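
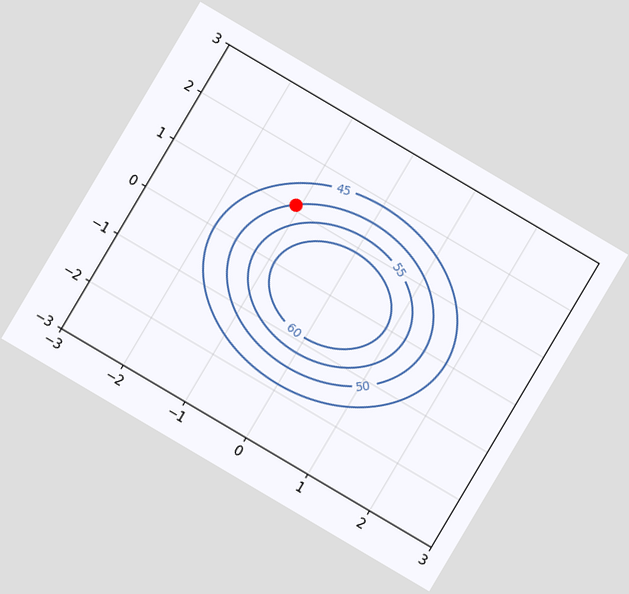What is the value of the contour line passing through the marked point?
50

The chart is tilted about 31° clockwise. The marked point sits on the contour labelled 50.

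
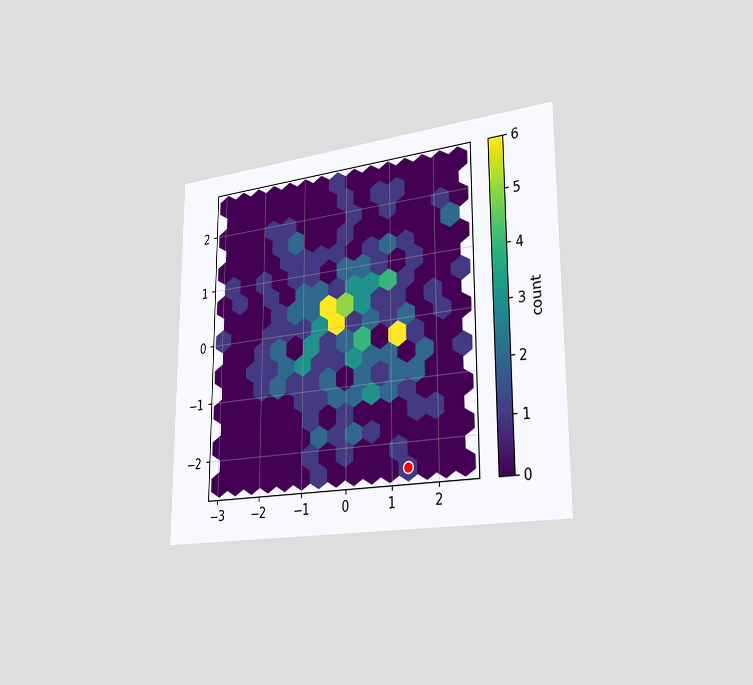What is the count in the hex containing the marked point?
1

The chart is viewed slightly from the right. The marked hex reads 1 on the colorbar.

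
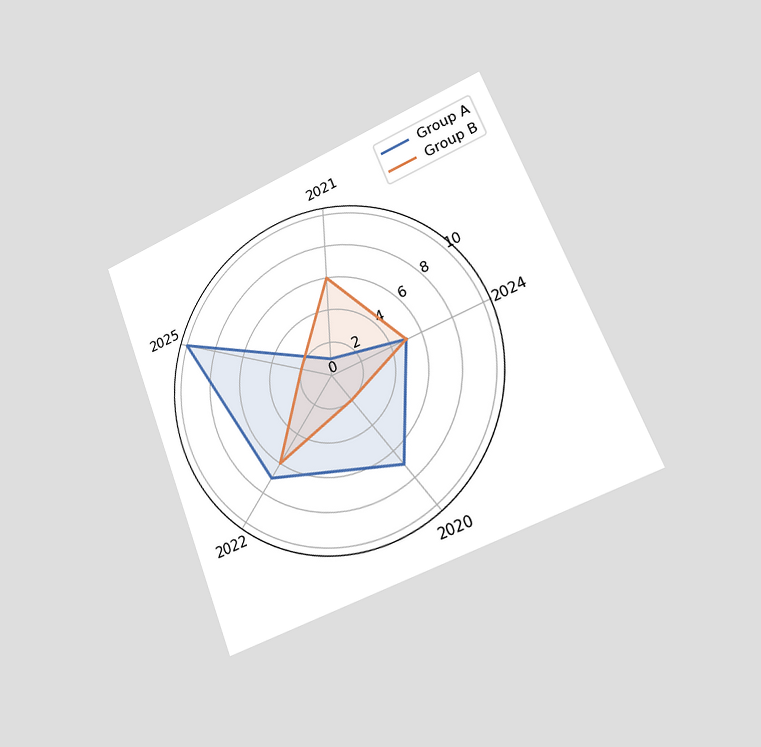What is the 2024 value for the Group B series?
5

The chart is tilted about 22° counter-clockwise and viewed slightly from the right. On the 2024 axis, Group B reaches 5.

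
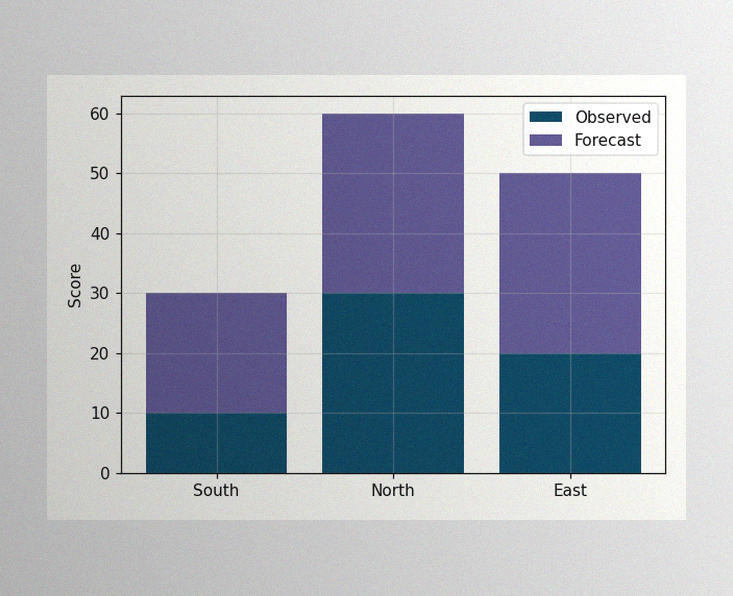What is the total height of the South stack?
The image has some photo noise and uneven lighting. The South stack's top reaches 30 on the y-axis.

30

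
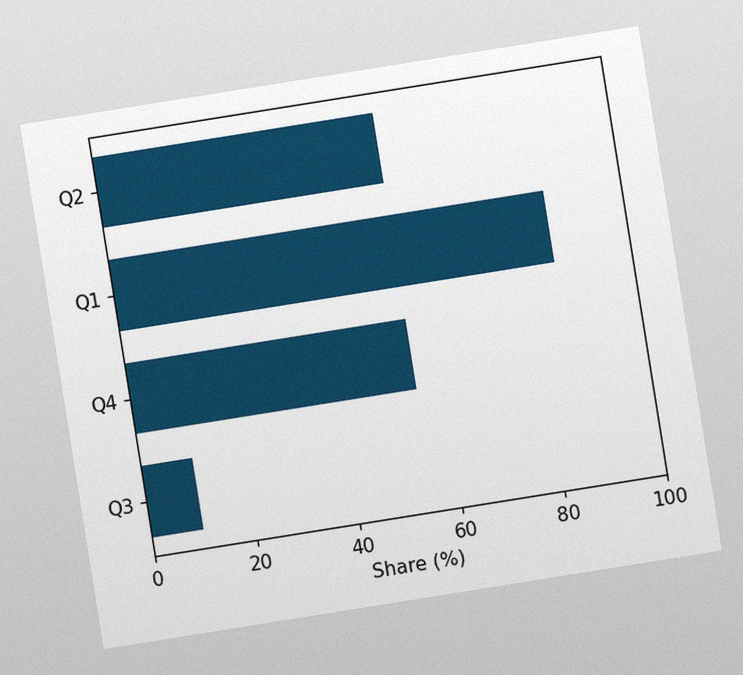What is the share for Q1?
85%

The chart is tilted about 9° counter-clockwise, with some photo noise. Reading along the chart's x-axis, the Q1 bar reaches 85%.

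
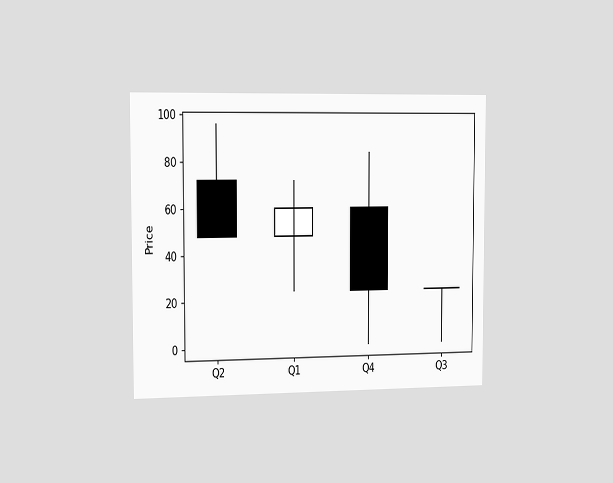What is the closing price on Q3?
The chart is viewed slightly from the left. The Q3 candle closes at 24.

24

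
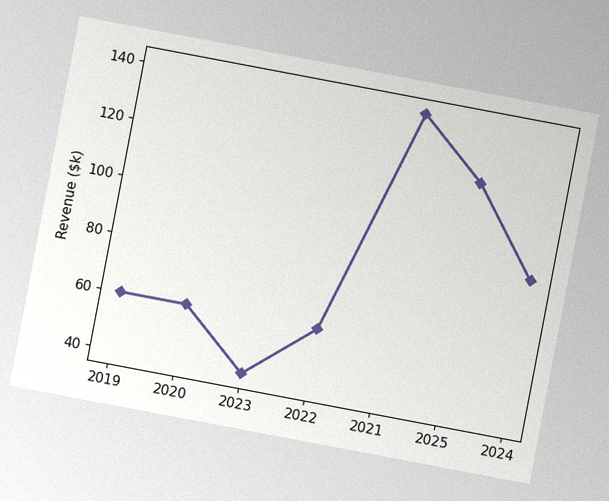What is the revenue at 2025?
The chart is tilted about 11° clockwise, with some photo noise. At 2025, the line is at $120k.

$120k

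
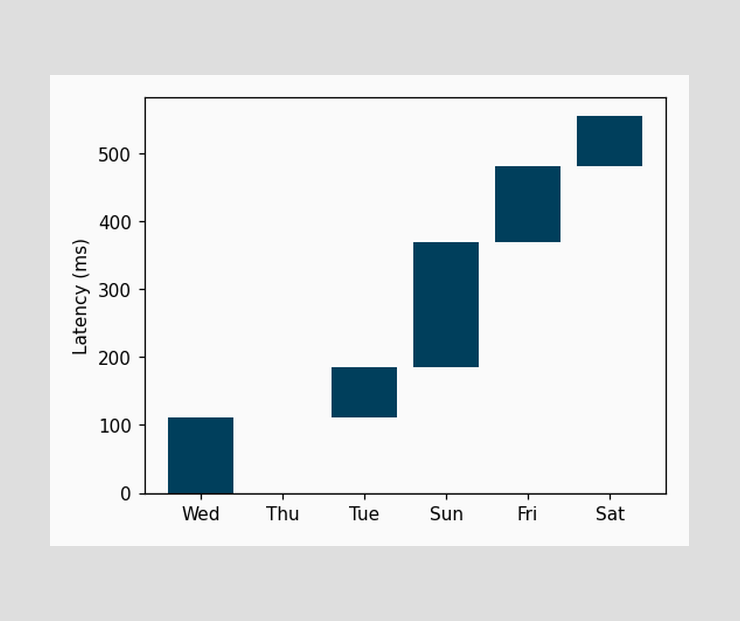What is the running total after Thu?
After Thu the running total reaches 111ms.

111ms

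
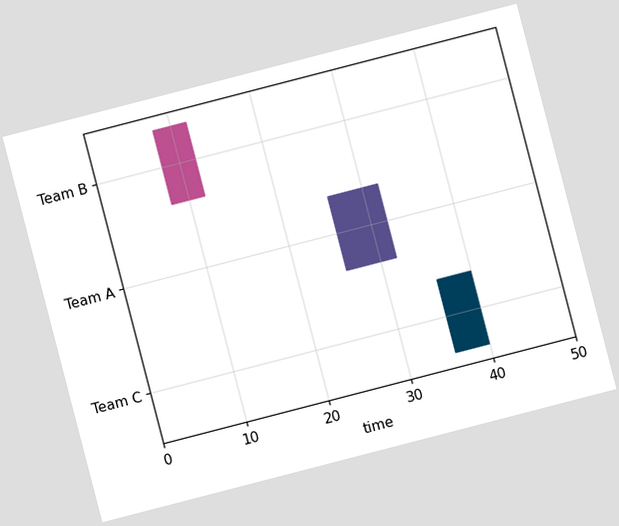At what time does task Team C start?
The chart is tilted about 15° counter-clockwise. The Team C bar begins at t=36.

36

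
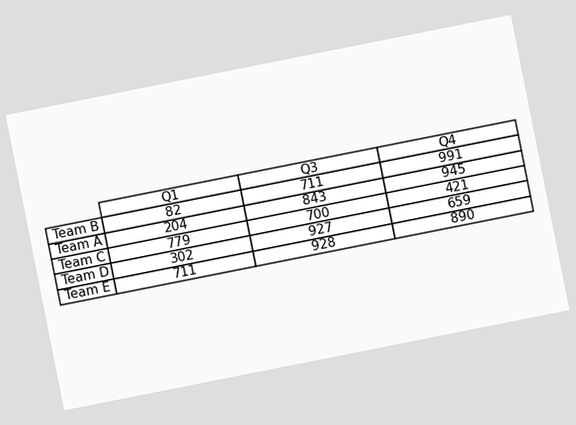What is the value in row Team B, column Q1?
82

The chart is tilted about 11° counter-clockwise. The (Team B, Q1) cell reads 82.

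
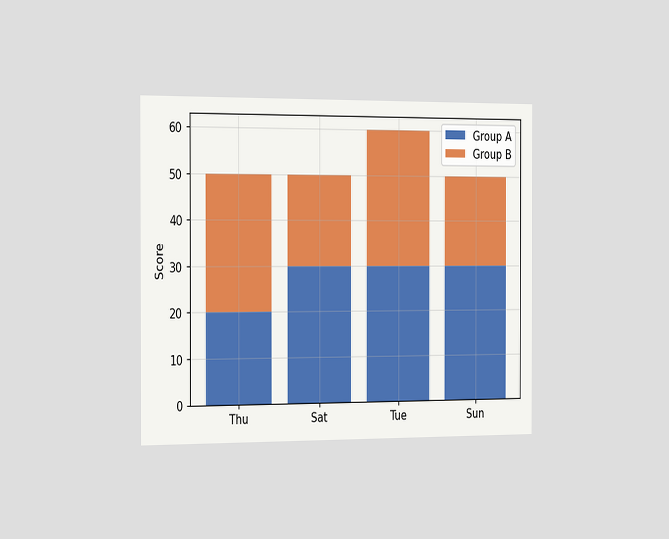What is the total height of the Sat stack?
The chart is viewed slightly from the left. The Sat stack's top reaches 50 on the y-axis.

50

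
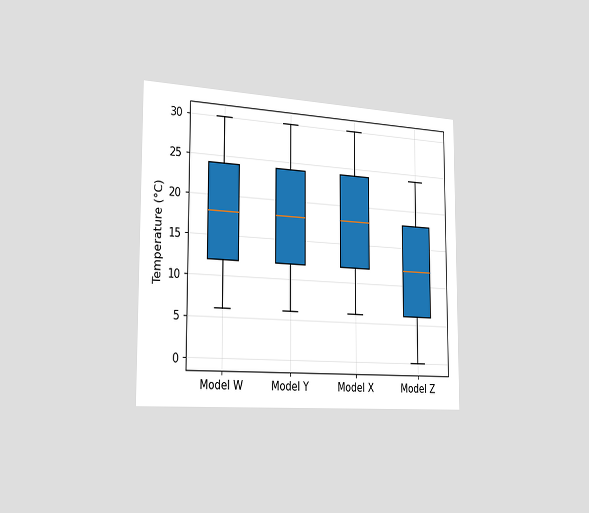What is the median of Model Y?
18°C

The chart is viewed slightly from the left. The median line in the Model Y box sits at 18°C.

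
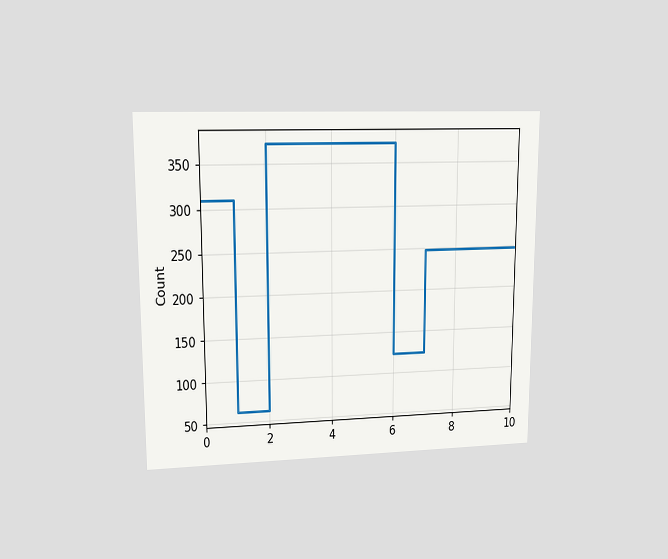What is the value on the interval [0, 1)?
310

The chart is viewed at a slight angle. On [0, 1) the step sits at 310.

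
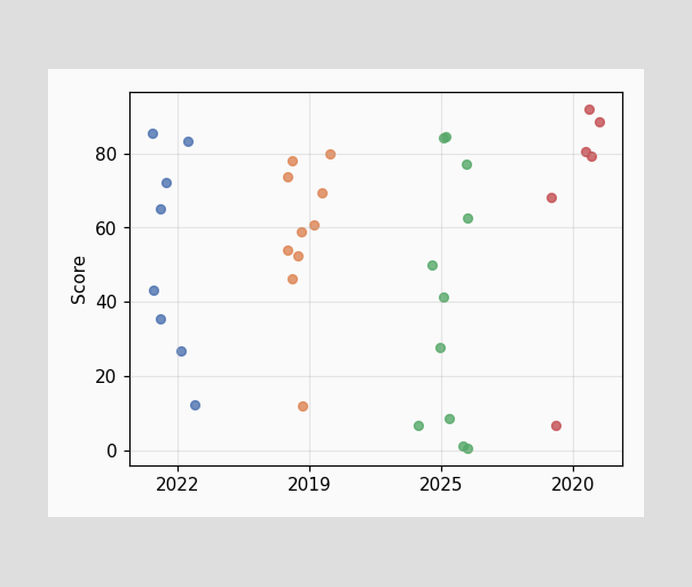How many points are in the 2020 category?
6

Counting the markers in the 2020 column gives 6.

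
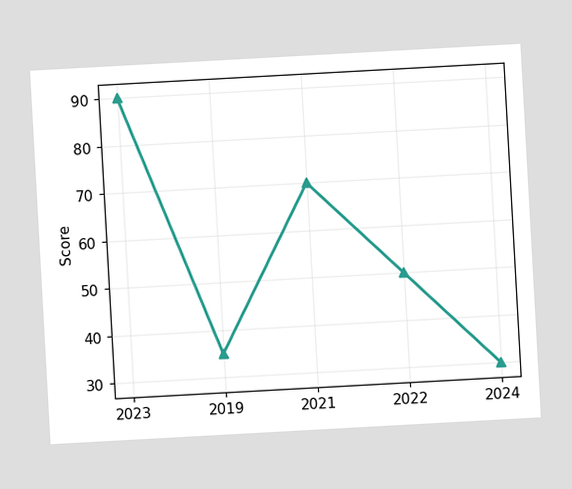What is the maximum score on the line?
The chart is tilted about 3° counter-clockwise. The highest point is at 2023, and reading across to the y-axis gives 90.

90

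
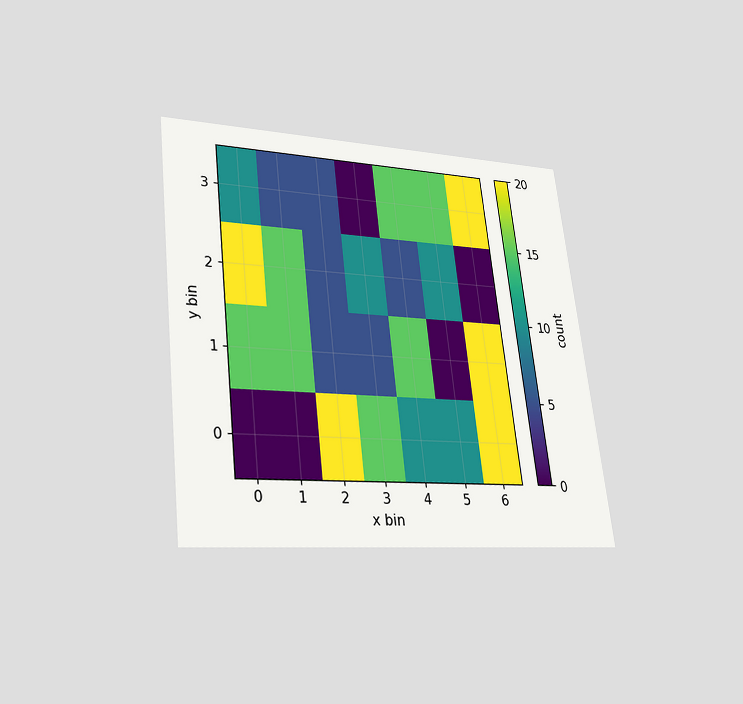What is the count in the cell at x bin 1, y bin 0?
0

The chart is tilted about 7° counter-clockwise and viewed slightly from below. Matching the cell (1, 0) against the colorbar gives 0.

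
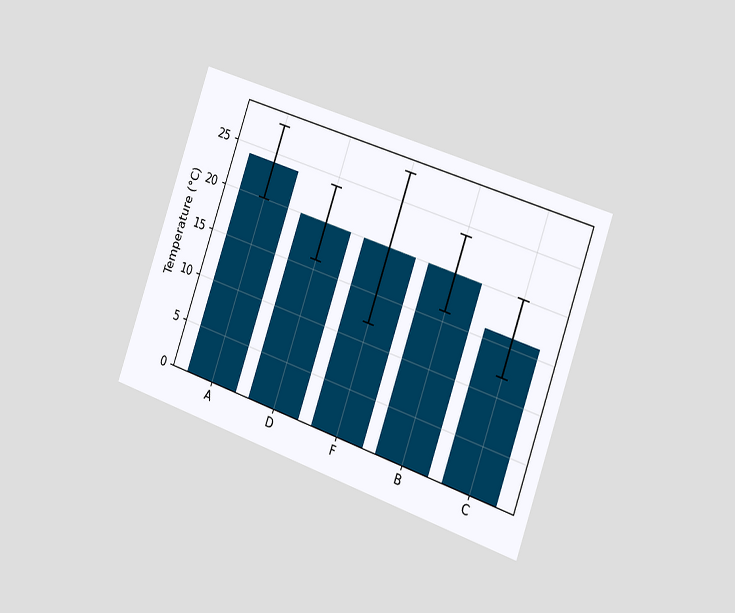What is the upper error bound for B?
24°C

The chart is tilted about 19° clockwise and viewed slightly from the right. The B bar's upper whisker reaches 24°C.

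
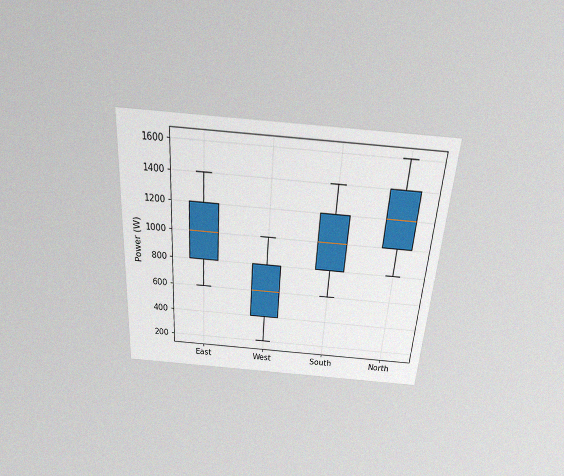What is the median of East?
The chart is tilted about 4° clockwise and viewed slightly from above, with some photo noise. The median line in the East box sits at 1000W.

1000W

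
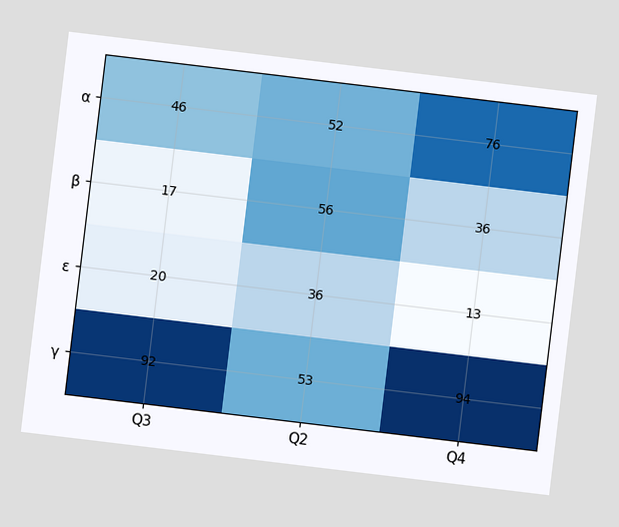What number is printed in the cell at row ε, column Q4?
13

The chart is tilted about 7° clockwise. The (ε, Q4) cell reads 13.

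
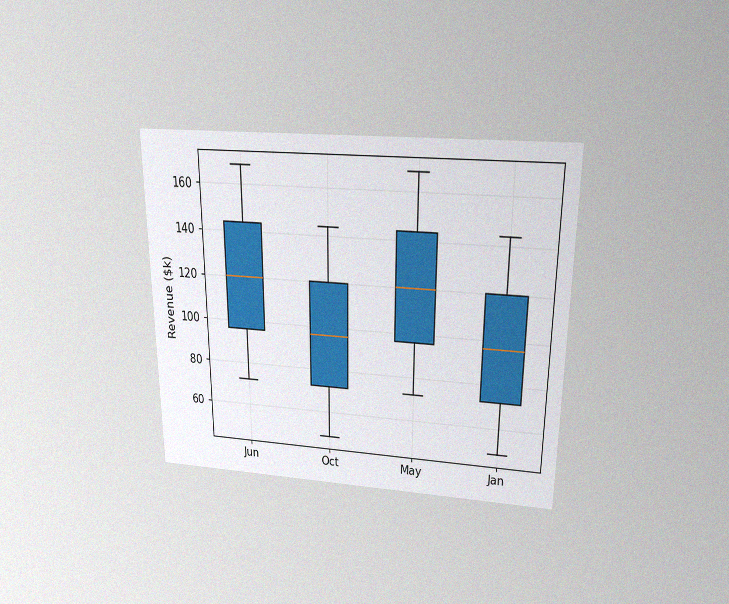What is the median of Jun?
$120k

The chart is viewed slightly from above, with some photo noise. The median line in the Jun box sits at $120k.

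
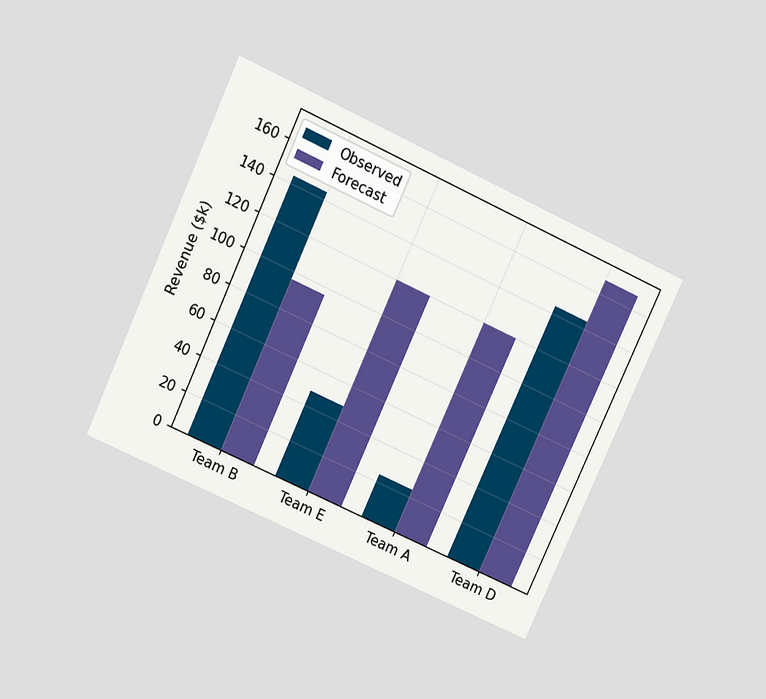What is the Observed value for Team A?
$24k

The chart is tilted about 25° clockwise and viewed slightly from above. The Observed bar at Team A reaches $24k on the y-axis.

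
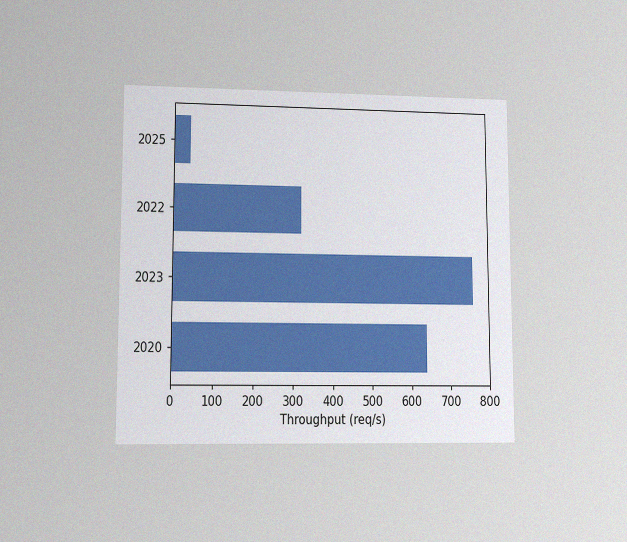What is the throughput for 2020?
640req/s

The chart is viewed at a slight angle, with some photo noise. Reading along the chart's x-axis, the 2020 bar reaches 640req/s.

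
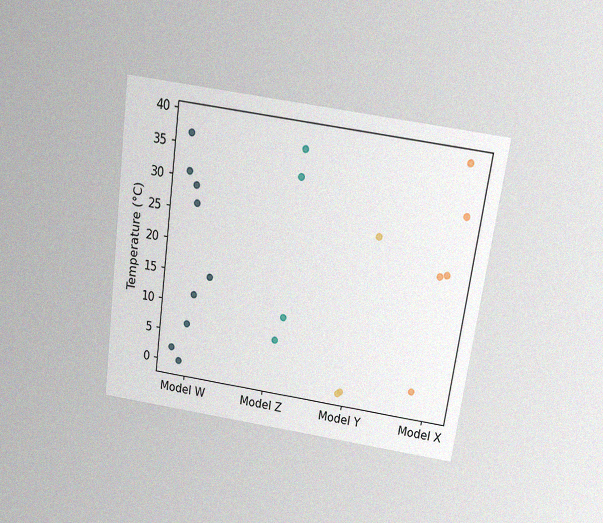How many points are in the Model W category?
The chart is tilted about 8° clockwise and viewed slightly from above, with some photo noise. Counting the markers in the Model W column gives 9.

9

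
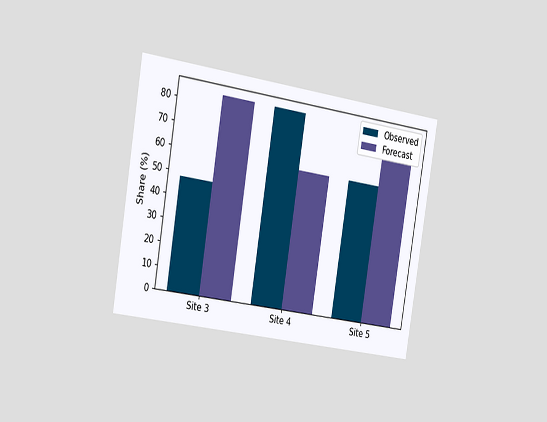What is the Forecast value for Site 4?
60%

The chart is tilted about 9° clockwise and viewed slightly from the left. The Forecast bar at Site 4 reaches 60% on the y-axis.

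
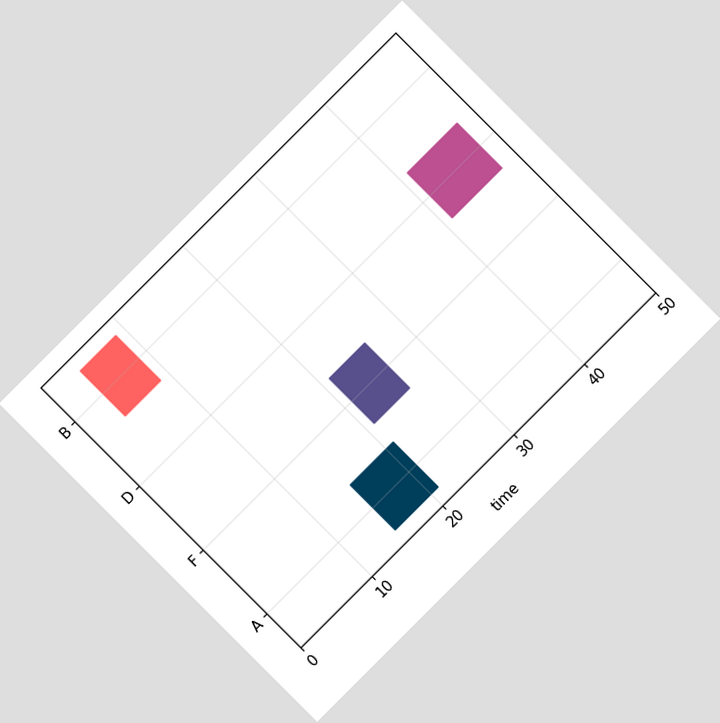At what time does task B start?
The chart is tilted about 45° counter-clockwise. The B bar begins at t=4.

4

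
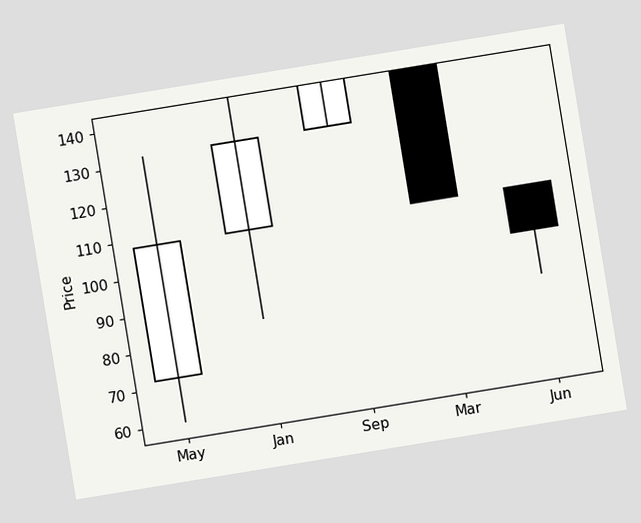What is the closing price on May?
The chart is tilted about 9° counter-clockwise. The May candle closes at 108.

108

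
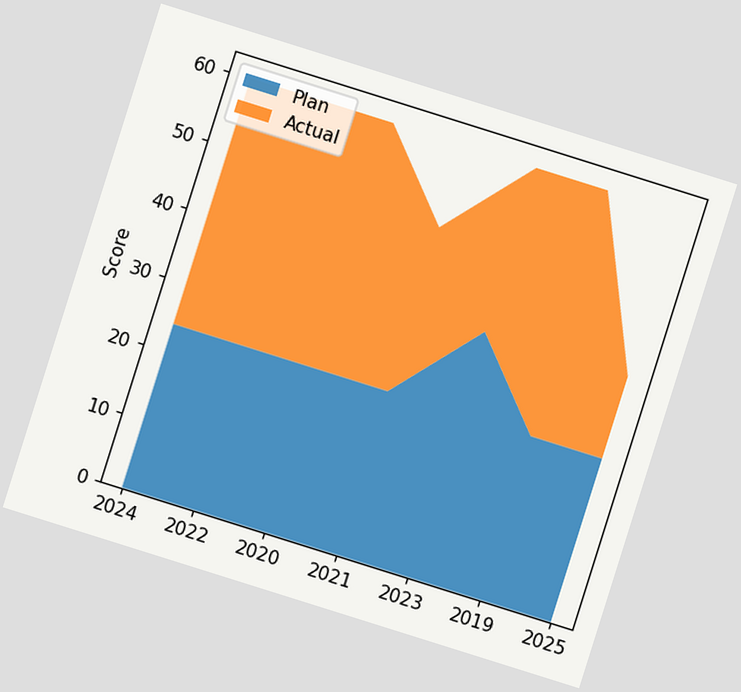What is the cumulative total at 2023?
The chart is tilted about 17° clockwise. The stacked total at 2023 reaches 60.

60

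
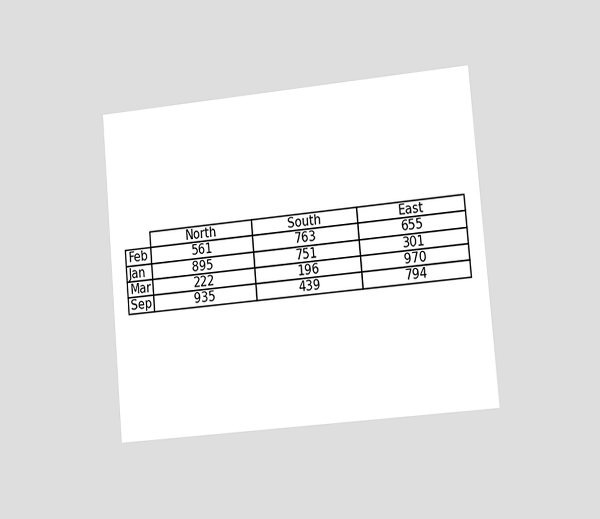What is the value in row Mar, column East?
The chart is tilted about 5° counter-clockwise and viewed slightly from the right. The (Mar, East) cell reads 970.

970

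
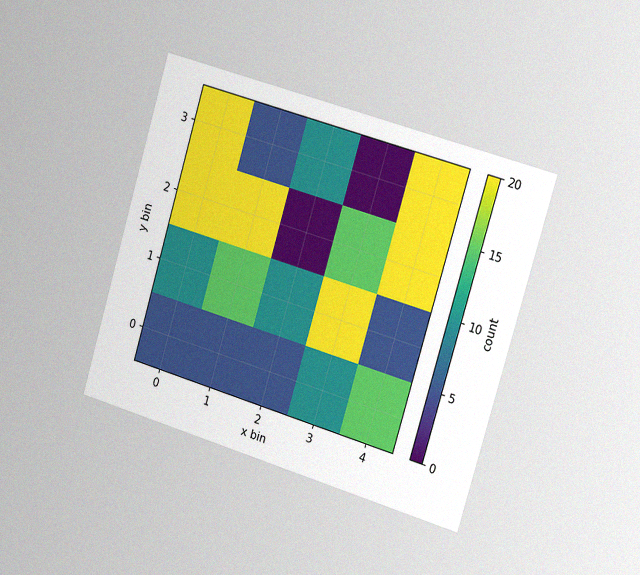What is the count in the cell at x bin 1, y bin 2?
20

The chart is tilted about 17° clockwise and viewed slightly from the right, with some photo noise. Matching the cell (1, 2) against the colorbar gives 20.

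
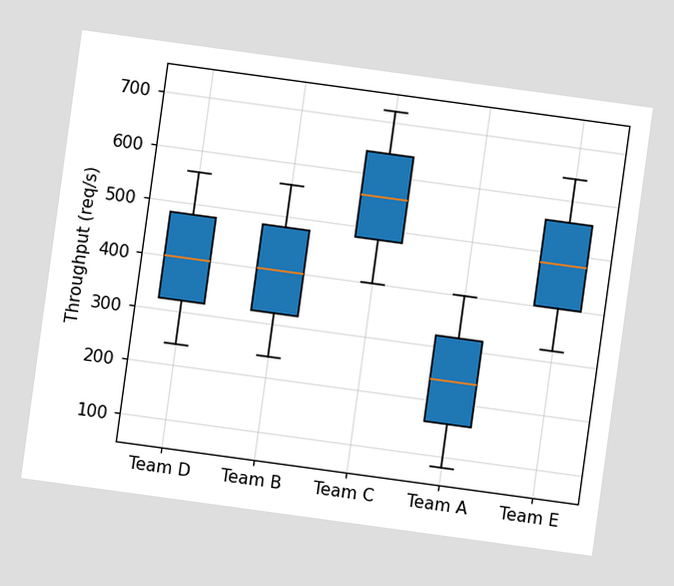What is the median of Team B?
400req/s

The chart is tilted about 8° clockwise. The median line in the Team B box sits at 400req/s.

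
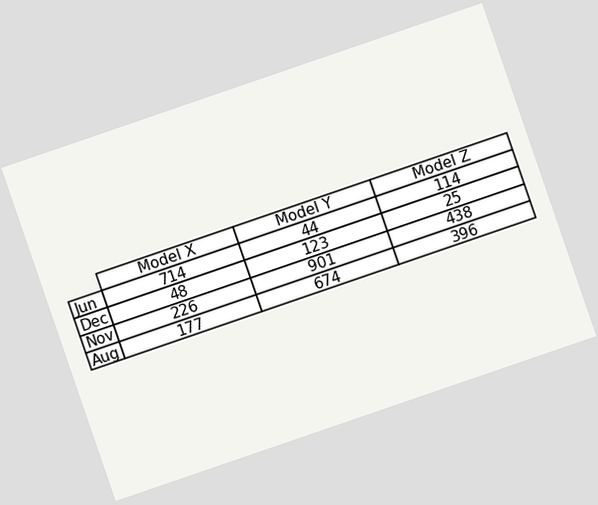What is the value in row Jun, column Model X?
714

The chart is tilted about 19° counter-clockwise. The (Jun, Model X) cell reads 714.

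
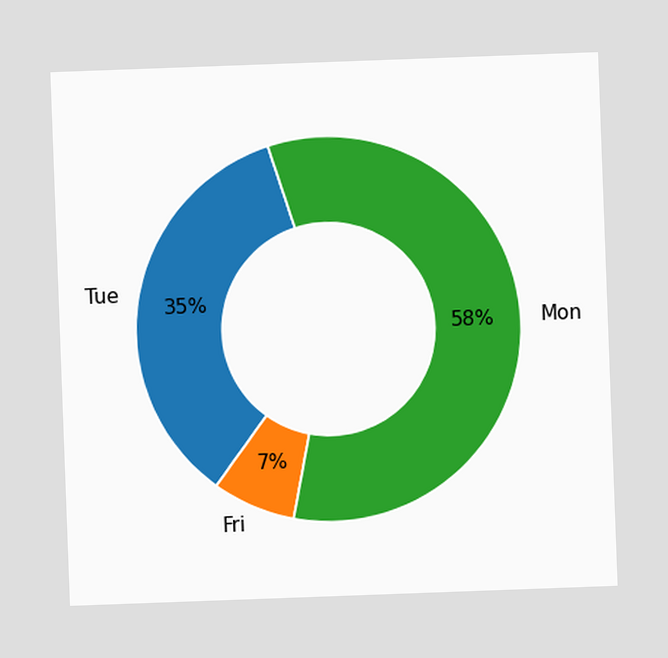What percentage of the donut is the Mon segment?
58%

The chart is tilted about 2° counter-clockwise. The Mon segment takes up 58% of the ring.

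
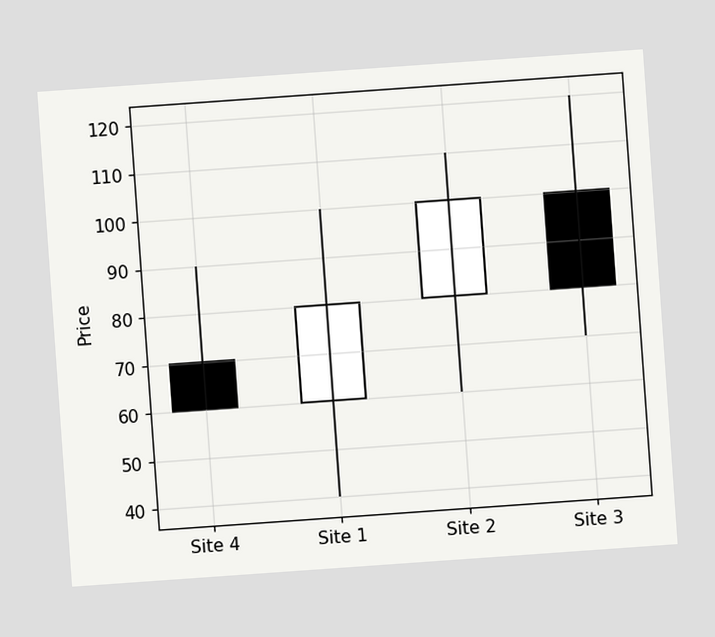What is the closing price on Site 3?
The chart is tilted about 4° counter-clockwise. The Site 3 candle closes at 80.

80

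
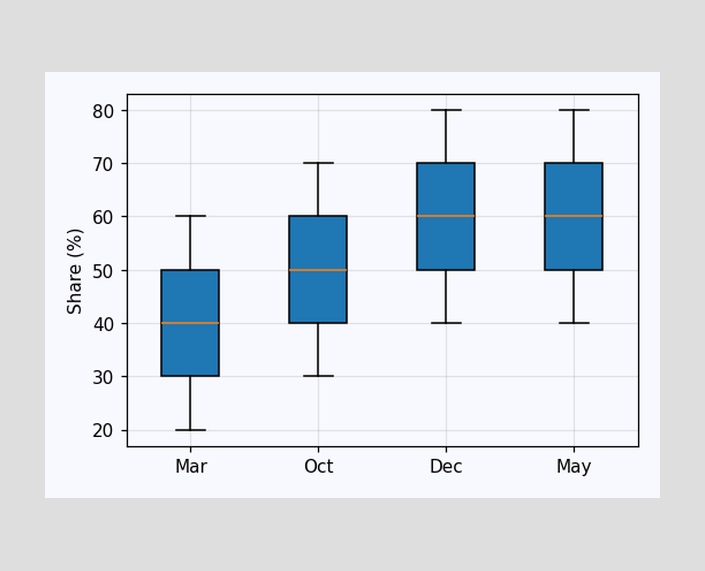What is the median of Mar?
The median line in the Mar box sits at 40%.

40%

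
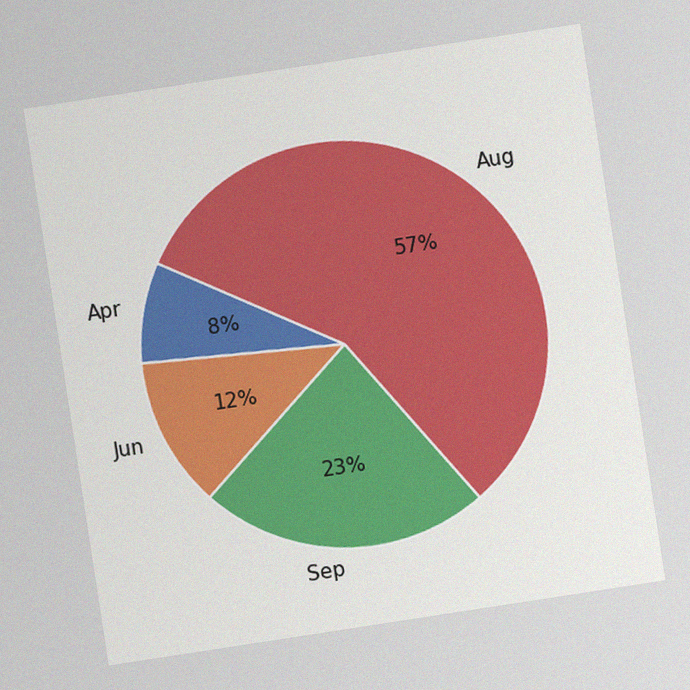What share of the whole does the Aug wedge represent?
57%

The chart is tilted about 9° counter-clockwise, with some photo noise. The Aug slice takes up 57% of the pie.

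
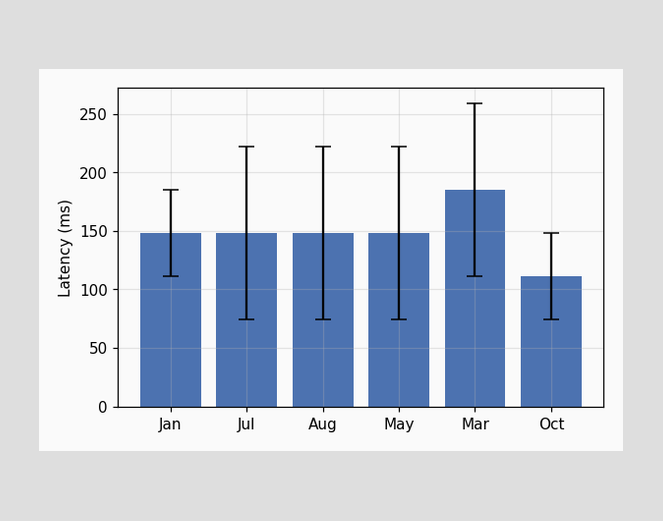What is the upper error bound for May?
222ms

The May bar's upper whisker reaches 222ms.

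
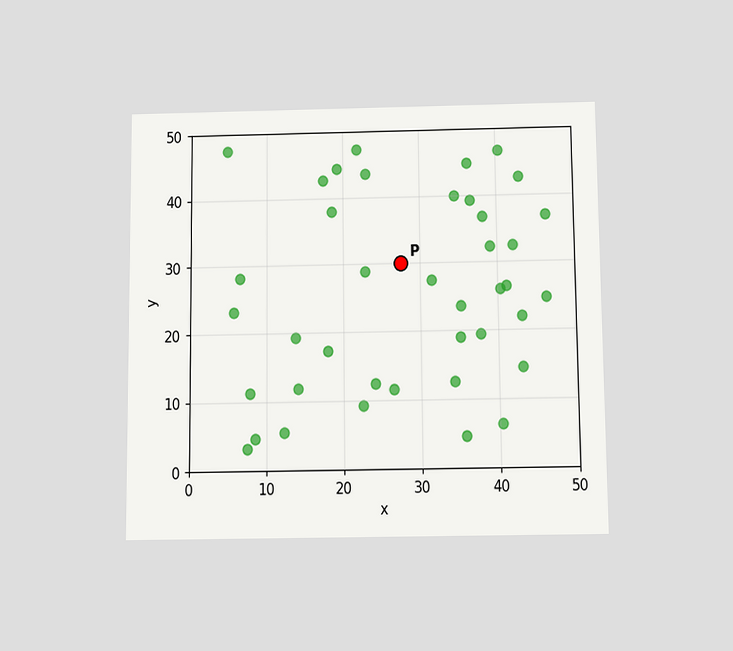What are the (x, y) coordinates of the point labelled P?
The chart is viewed slightly from below. Following the gridlines from P to each axis, P sits at (27.5, 30).

(27.5, 30)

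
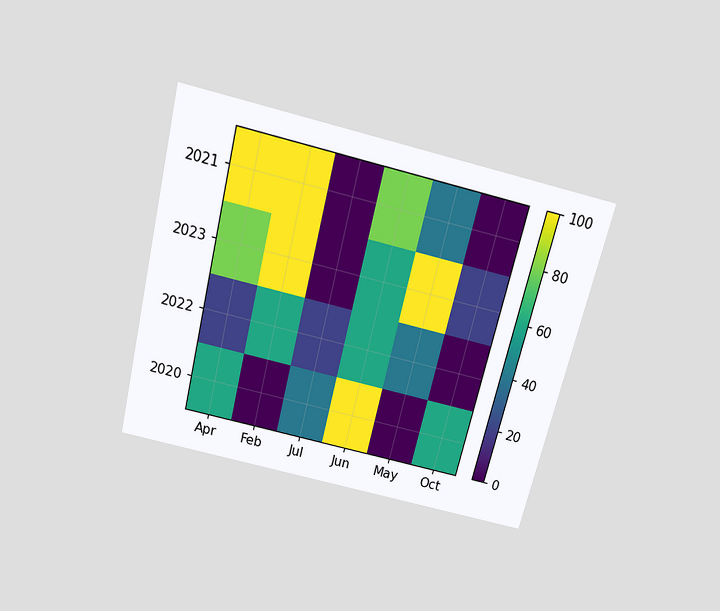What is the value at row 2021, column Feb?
The chart is tilted about 14° clockwise and viewed slightly from above. Matching cell (2021, Feb) against the colorbar gives 100.

100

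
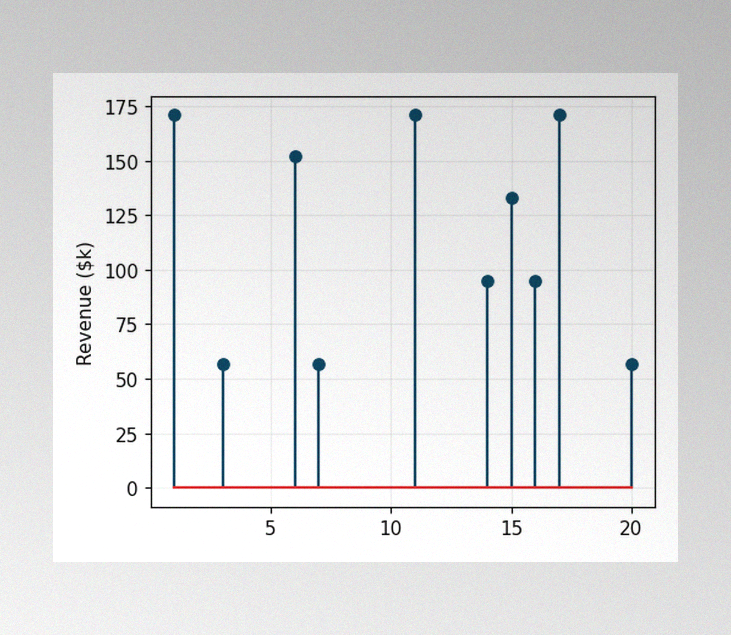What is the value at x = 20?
$57k

The image has some photo noise and uneven lighting. The stem at x=20 reaches $57k.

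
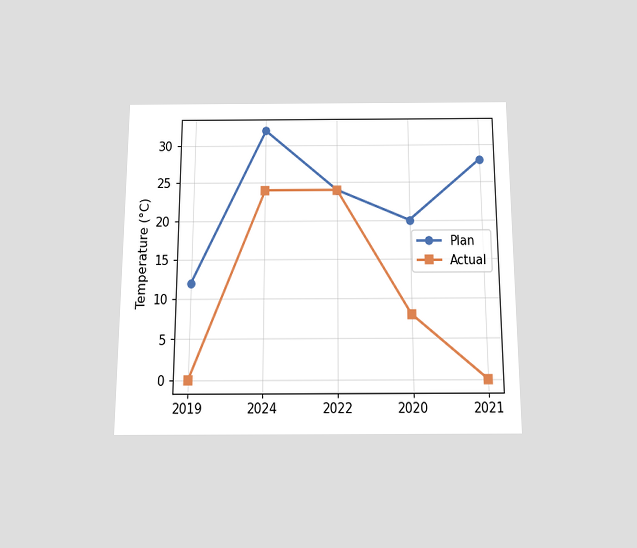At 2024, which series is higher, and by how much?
Plan, by 8°C

The chart is viewed slightly from below. At 2024, Plan sits above the other line by 8°C.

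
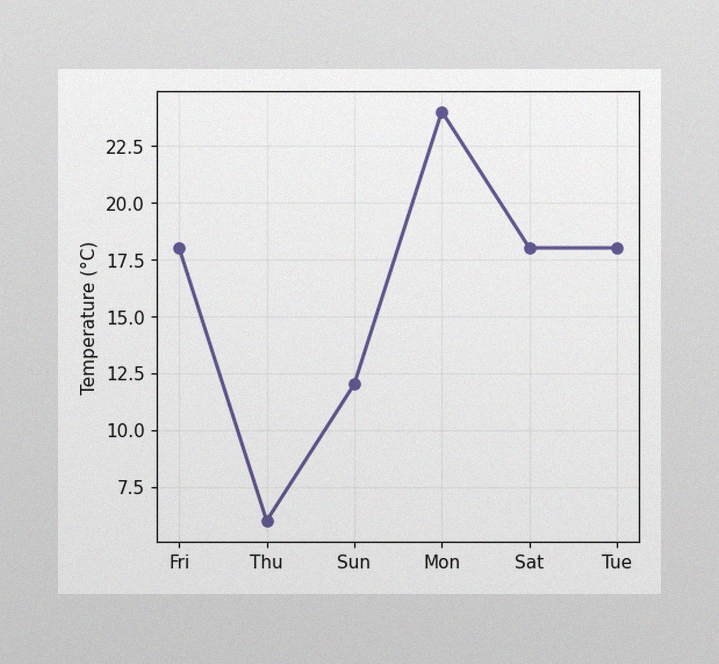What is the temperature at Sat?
The image has some photo noise and uneven lighting. At Sat, the line is at 18°C.

18°C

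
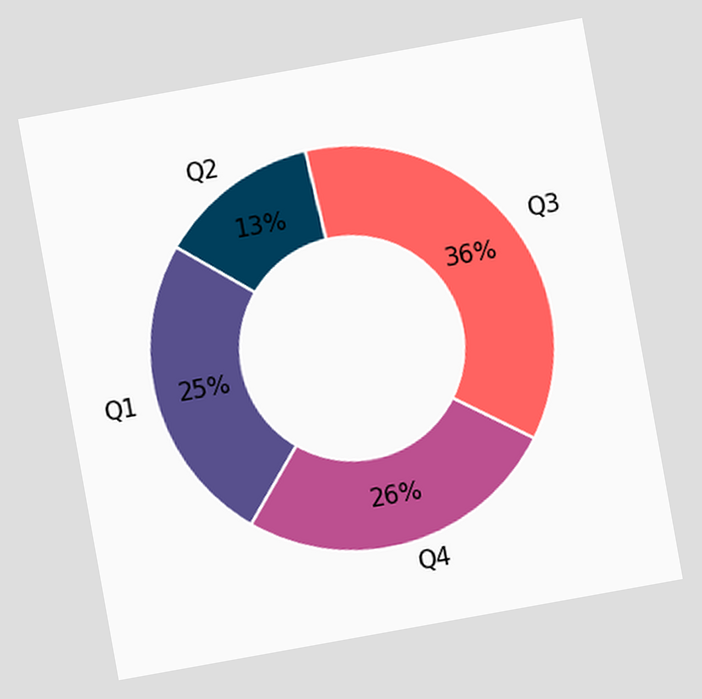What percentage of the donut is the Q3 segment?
The chart is tilted about 10° counter-clockwise. The Q3 segment takes up 36% of the ring.

36%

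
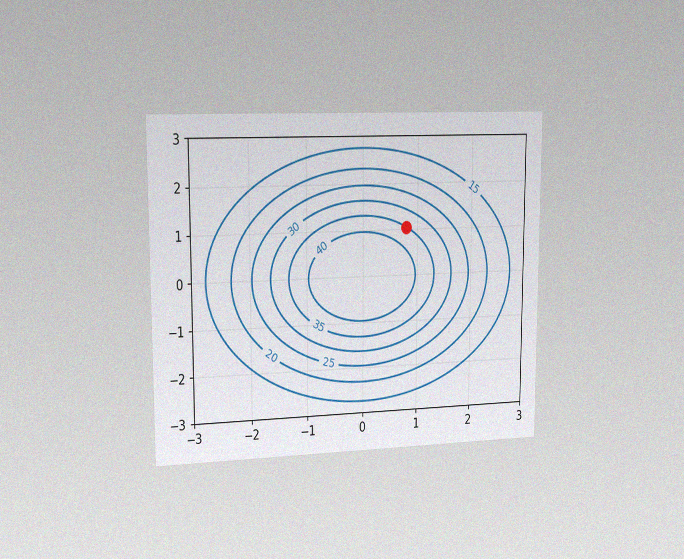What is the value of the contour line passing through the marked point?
35

The chart is viewed slightly from the left, with some photo noise. The marked point sits on the contour labelled 35.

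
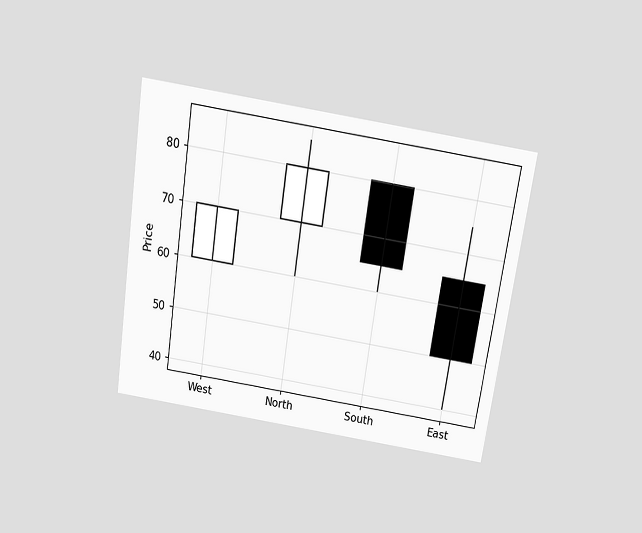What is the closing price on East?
The chart is tilted about 8° clockwise and viewed slightly from above. The East candle closes at 50.

50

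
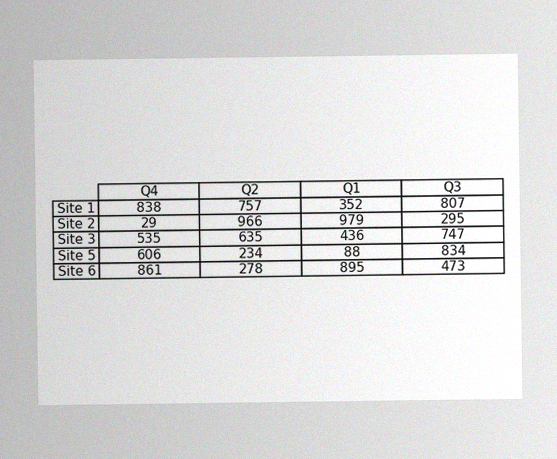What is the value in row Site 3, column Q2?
The image has some photo noise and uneven lighting. The (Site 3, Q2) cell reads 635.

635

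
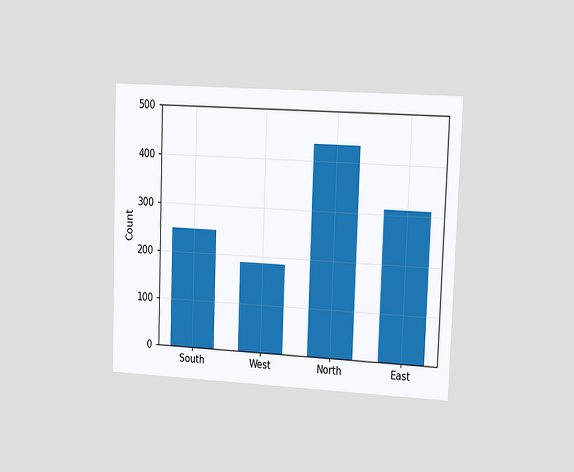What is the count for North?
The chart is tilted about 2° clockwise and viewed slightly from the right. Reading along the chart's y-axis, the North bar reaches 434.

434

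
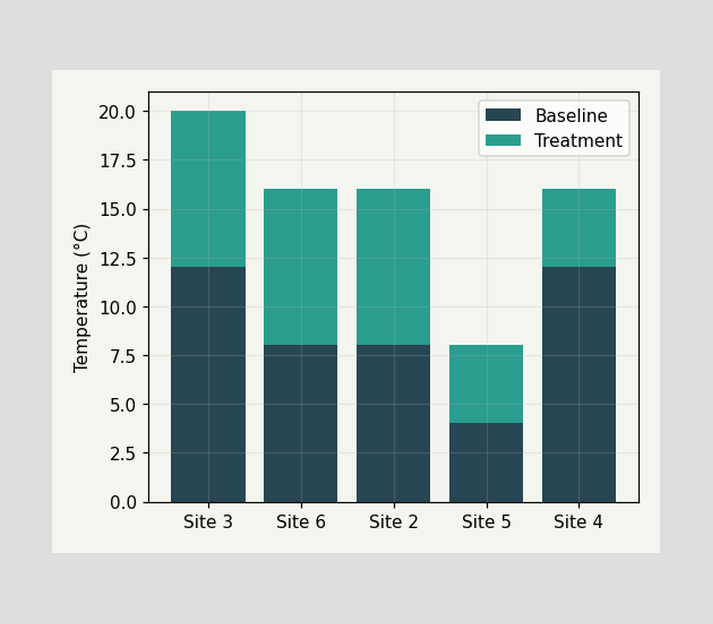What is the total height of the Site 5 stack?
8°C

The Site 5 stack's top reaches 8°C on the y-axis.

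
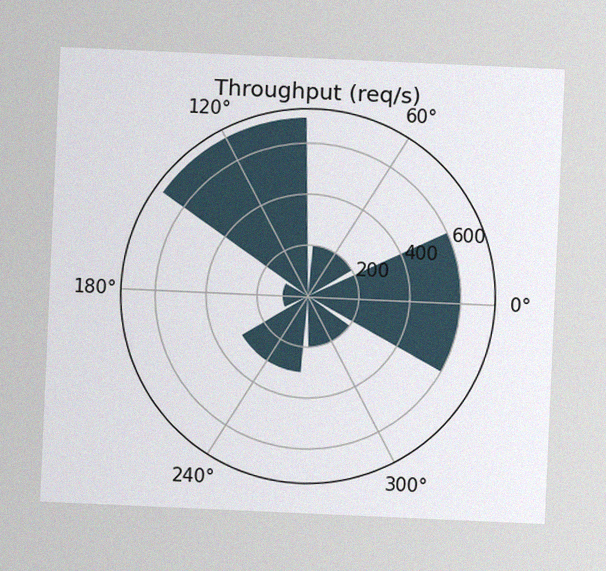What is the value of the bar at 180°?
100req/s

The chart is tilted about 3° clockwise, with some photo noise. The bar at 180° reaches 100req/s on the radial axis.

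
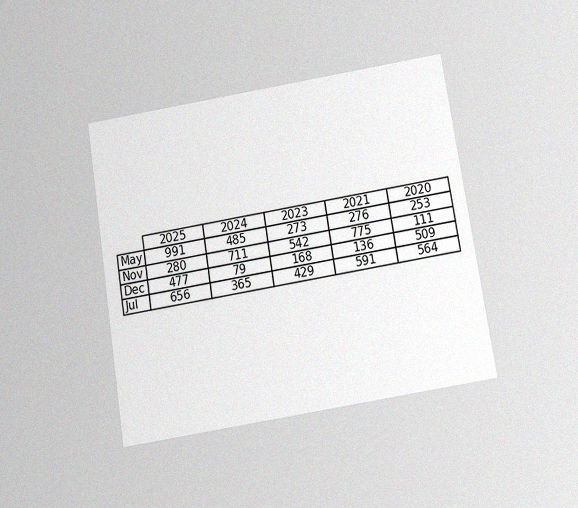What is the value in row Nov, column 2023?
The chart is tilted about 9° counter-clockwise and viewed slightly from below, with some photo noise. The (Nov, 2023) cell reads 542.

542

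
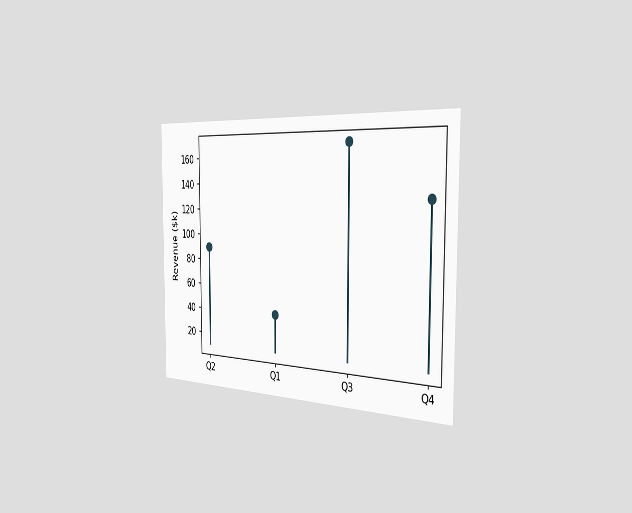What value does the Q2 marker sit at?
The chart is viewed slightly from the right. The Q2 marker sits at $90k.

$90k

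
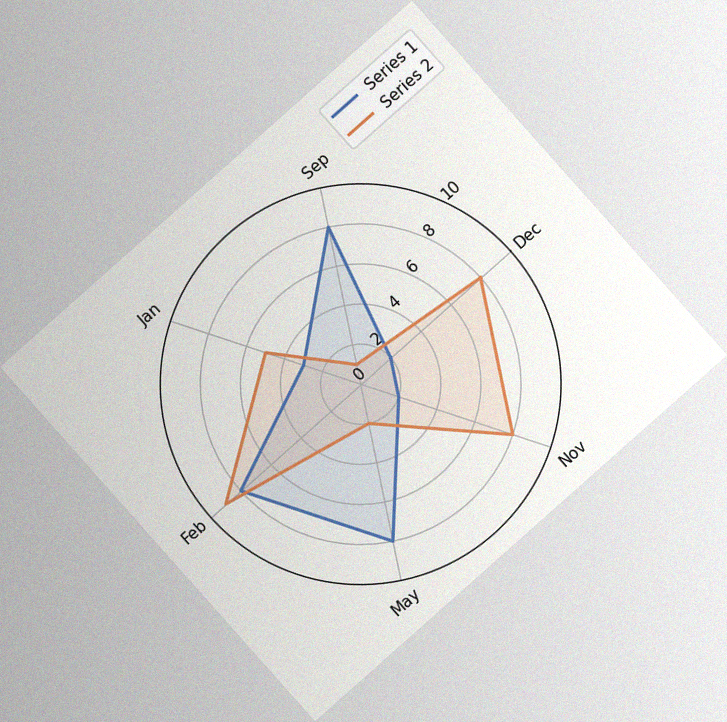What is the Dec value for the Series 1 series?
2

The chart is tilted about 42° counter-clockwise, with some photo noise. On the Dec axis, Series 1 reaches 2.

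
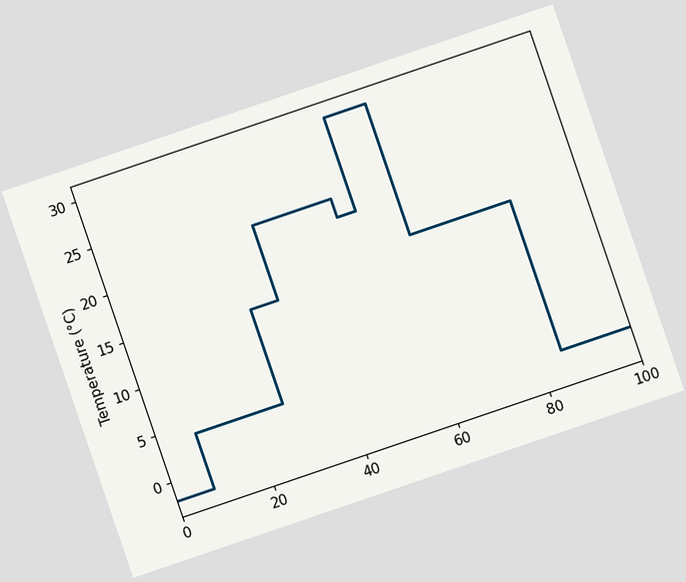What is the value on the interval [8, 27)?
The chart is tilted about 19° counter-clockwise. On [8, 27) the step sits at 4°C.

4°C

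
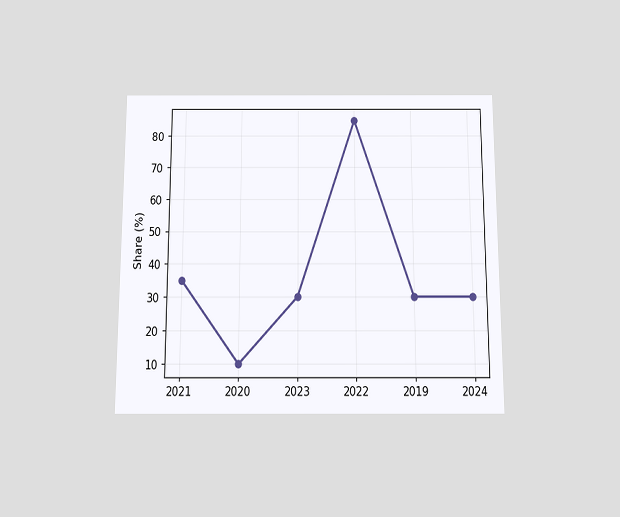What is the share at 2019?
The chart is viewed slightly from below. At 2019, the line is at 30%.

30%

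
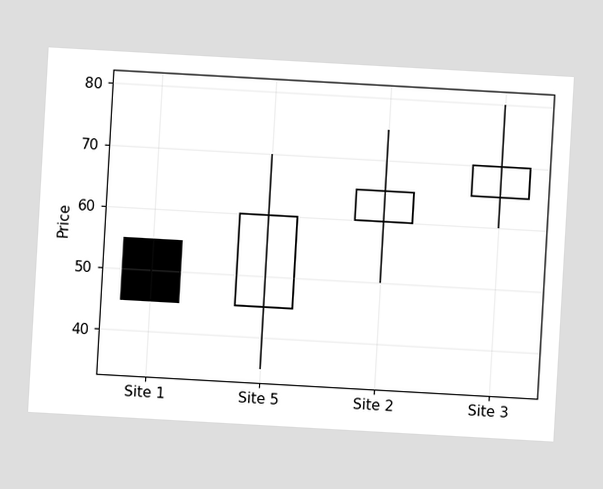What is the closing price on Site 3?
The chart is tilted about 3° clockwise. The Site 3 candle closes at 70.

70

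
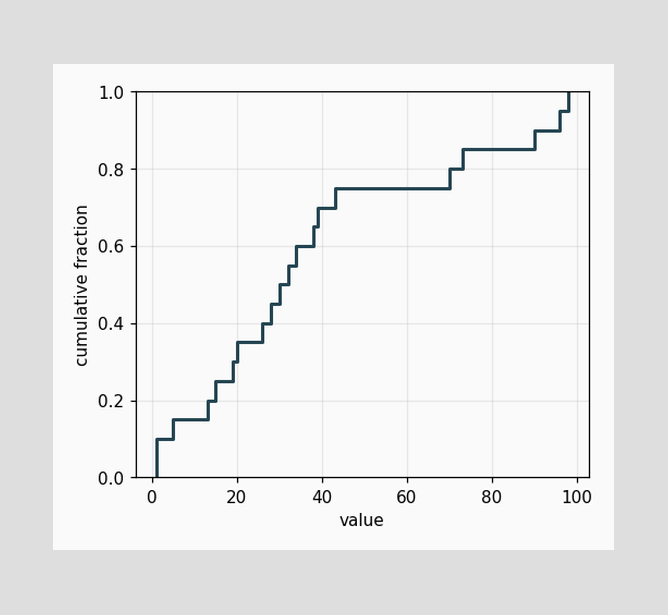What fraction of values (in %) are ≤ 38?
At x=38 the ECDF step is at 65%.

65%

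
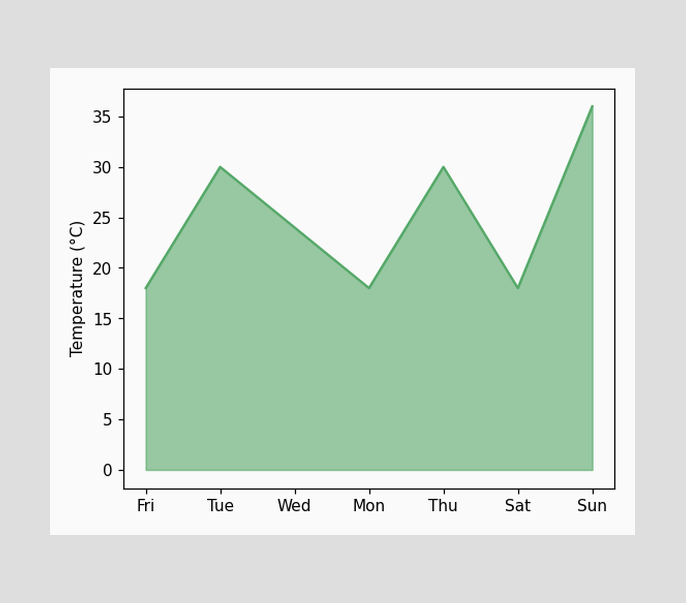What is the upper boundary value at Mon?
18°C

At Mon the upper boundary is at 18°C.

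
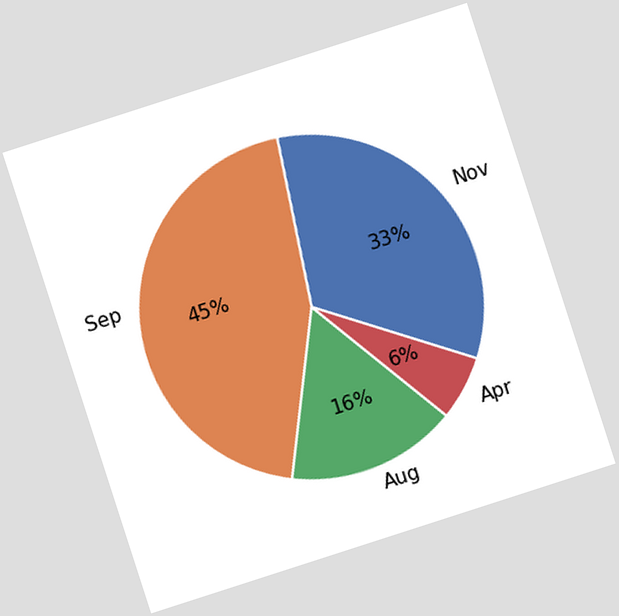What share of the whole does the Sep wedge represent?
The chart is tilted about 18° counter-clockwise. The Sep slice takes up 45% of the pie.

45%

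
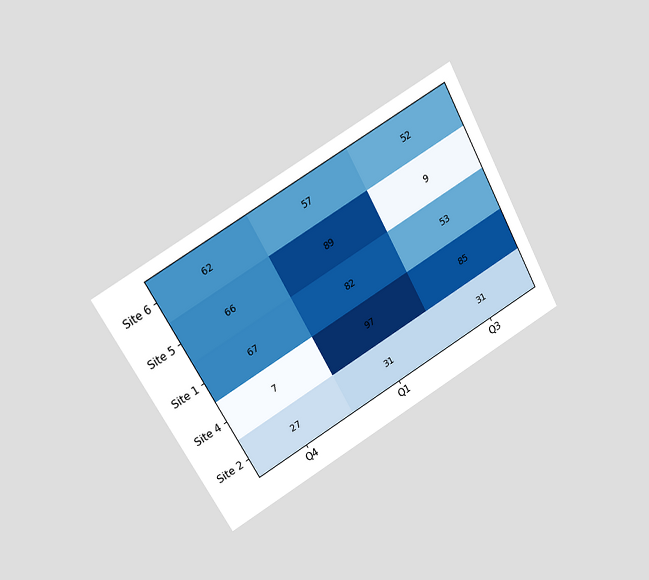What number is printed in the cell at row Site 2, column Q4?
The chart is tilted about 30° counter-clockwise and viewed at a slight angle. The (Site 2, Q4) cell reads 27.

27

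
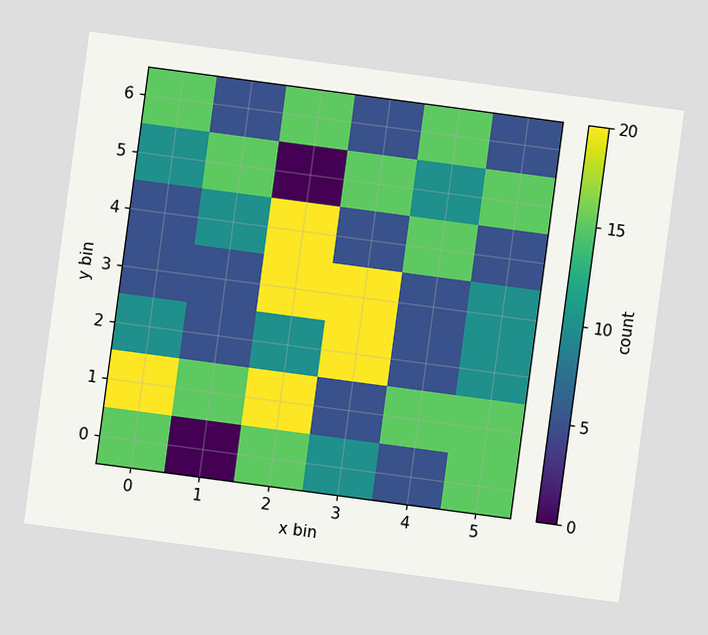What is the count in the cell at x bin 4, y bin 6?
The chart is tilted about 8° clockwise. Matching the cell (4, 6) against the colorbar gives 15.

15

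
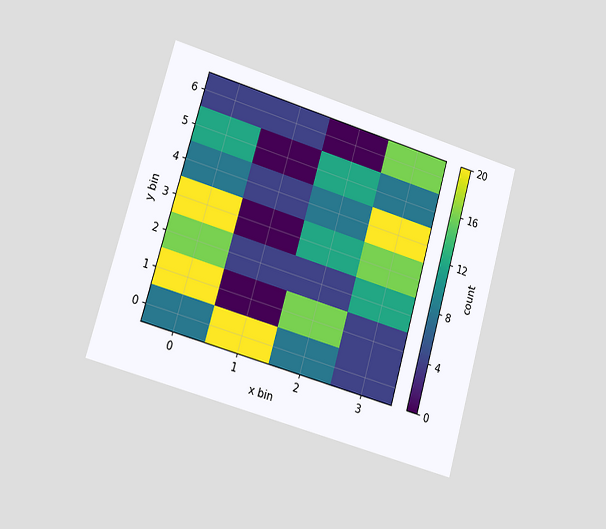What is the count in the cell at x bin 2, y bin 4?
The chart is tilted about 16° clockwise and viewed slightly from the left. Matching the cell (2, 4) against the colorbar gives 8.

8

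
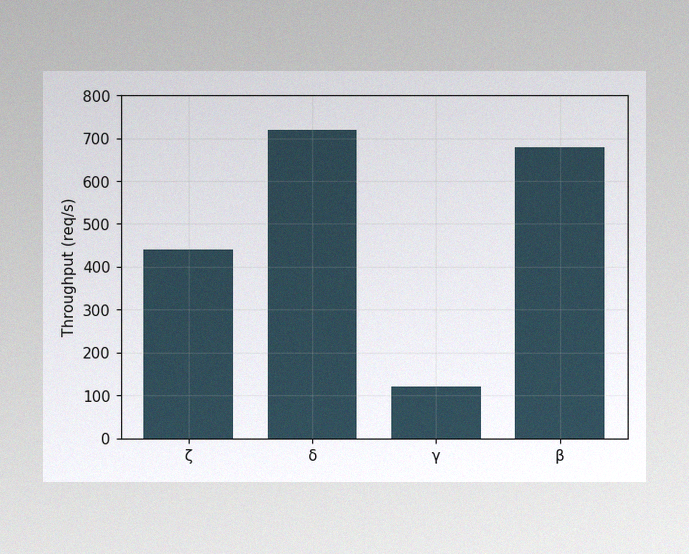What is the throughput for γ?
The image has some photo noise and uneven lighting. Reading along the chart's y-axis, the γ bar reaches 120req/s.

120req/s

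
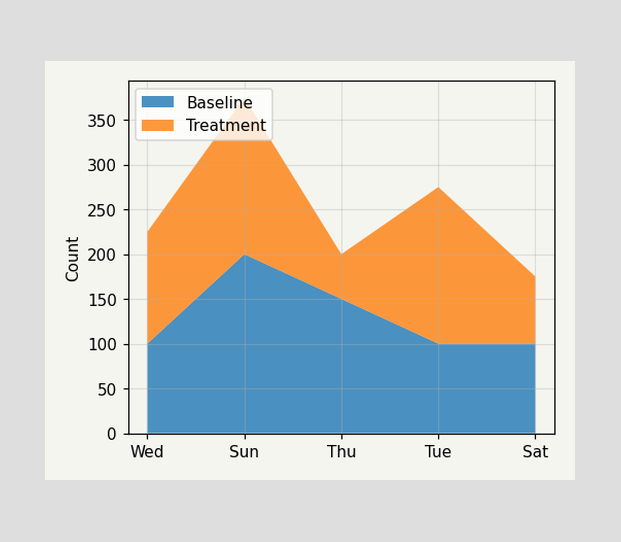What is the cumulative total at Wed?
The stacked total at Wed reaches 225.

225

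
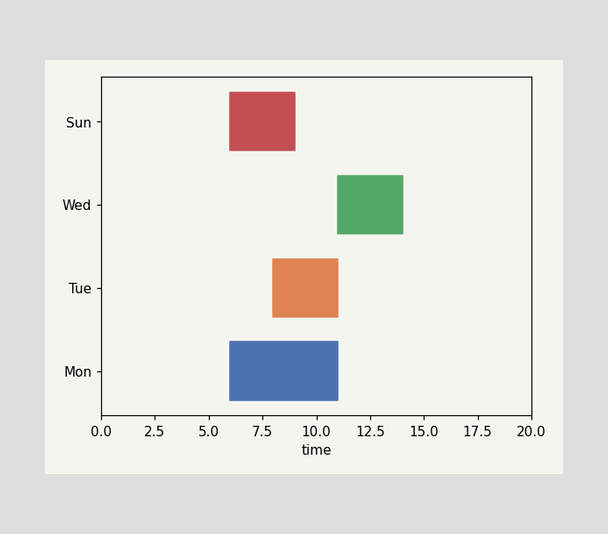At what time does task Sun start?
6

The Sun bar begins at t=6.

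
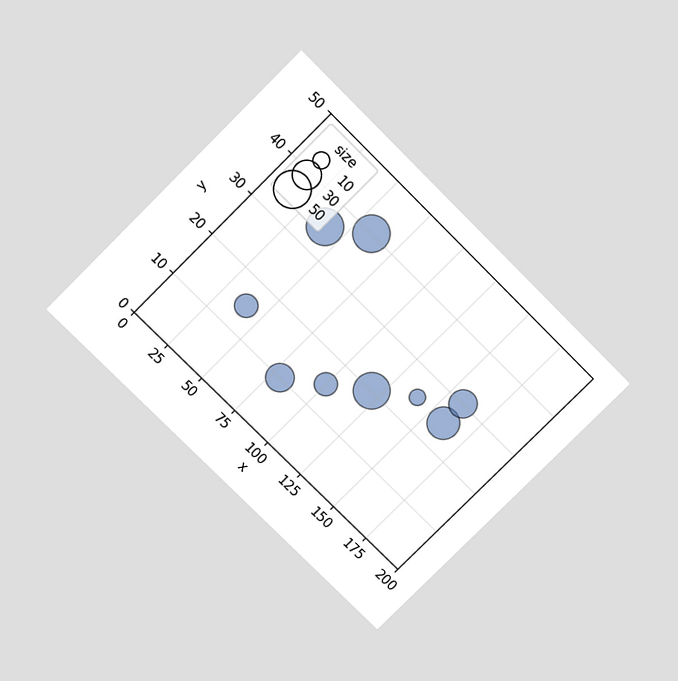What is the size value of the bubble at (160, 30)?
The chart is tilted about 45° clockwise and viewed slightly from above. Matching the bubble at (160, 30) against the size legend gives 30.

30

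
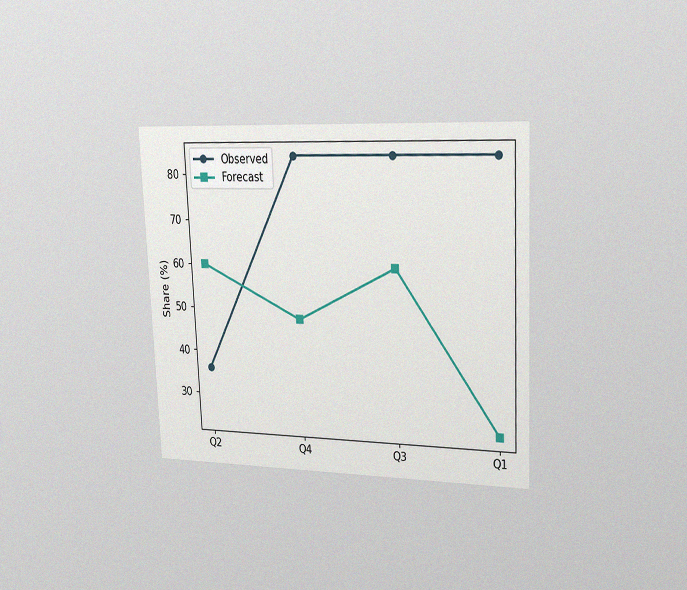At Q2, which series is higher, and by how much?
Forecast, by 24%

The chart is tilted about 3° counter-clockwise and viewed slightly from the right, with some photo noise. At Q2, Forecast sits above the other line by 24%.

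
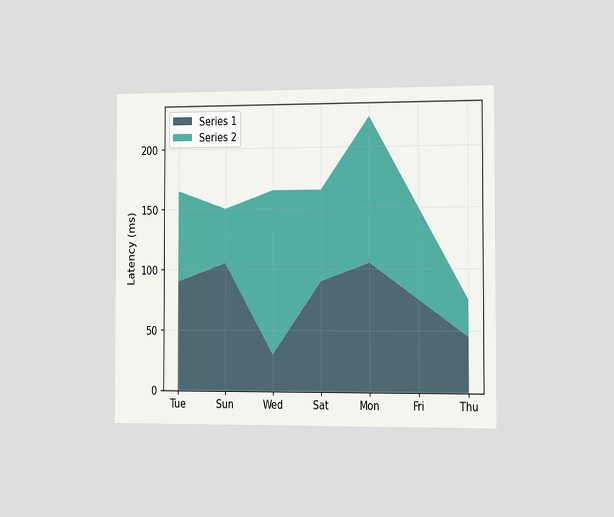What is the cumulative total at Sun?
The chart is viewed slightly from the right. The stacked total at Sun reaches 150ms.

150ms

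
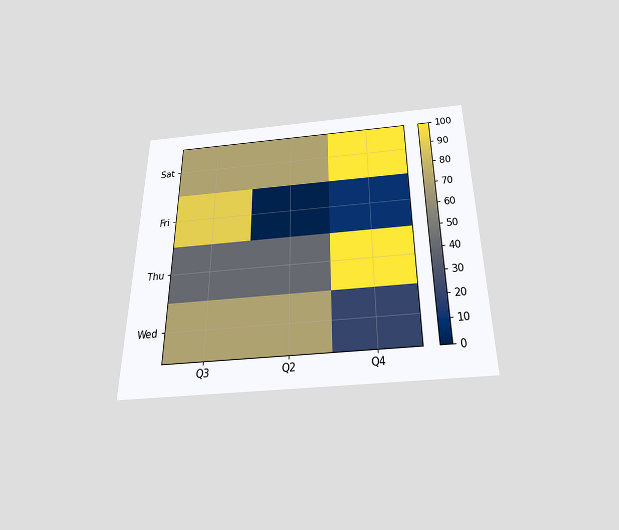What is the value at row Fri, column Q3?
The chart is viewed slightly from below. Matching cell (Fri, Q3) against the colorbar gives 90.

90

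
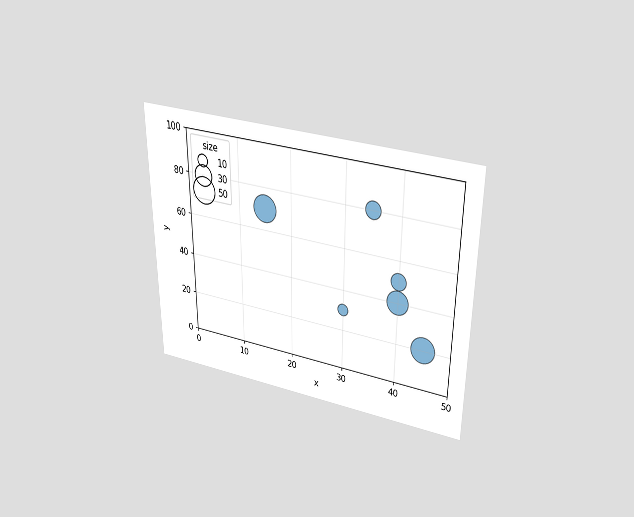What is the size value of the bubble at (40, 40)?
The chart is viewed slightly from above. Matching the bubble at (40, 40) against the size legend gives 40.

40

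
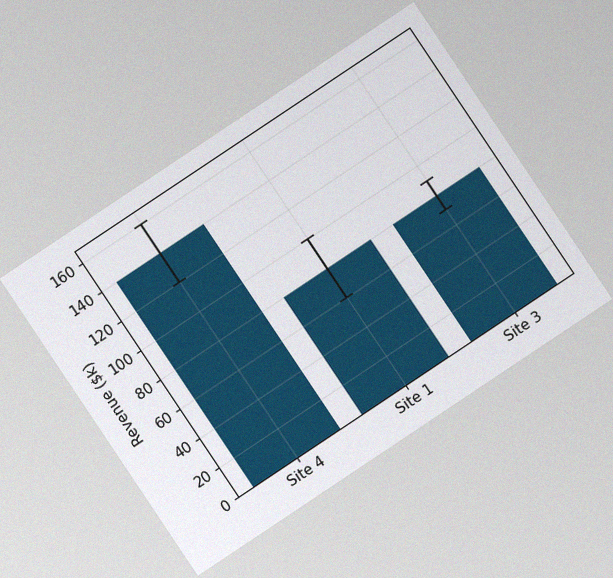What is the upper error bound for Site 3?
$90k

The chart is tilted about 34° counter-clockwise, with some photo noise. The Site 3 bar's upper whisker reaches $90k.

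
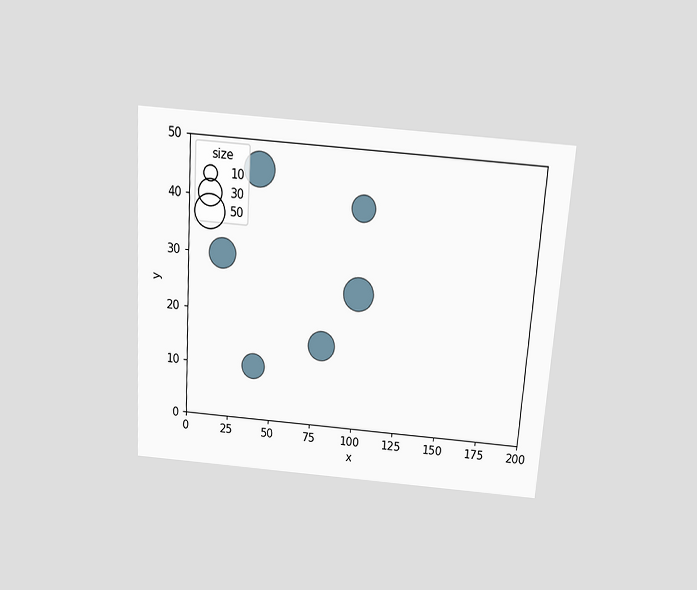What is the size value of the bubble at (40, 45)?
50

The chart is tilted about 4° clockwise and viewed slightly from above. Matching the bubble at (40, 45) against the size legend gives 50.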